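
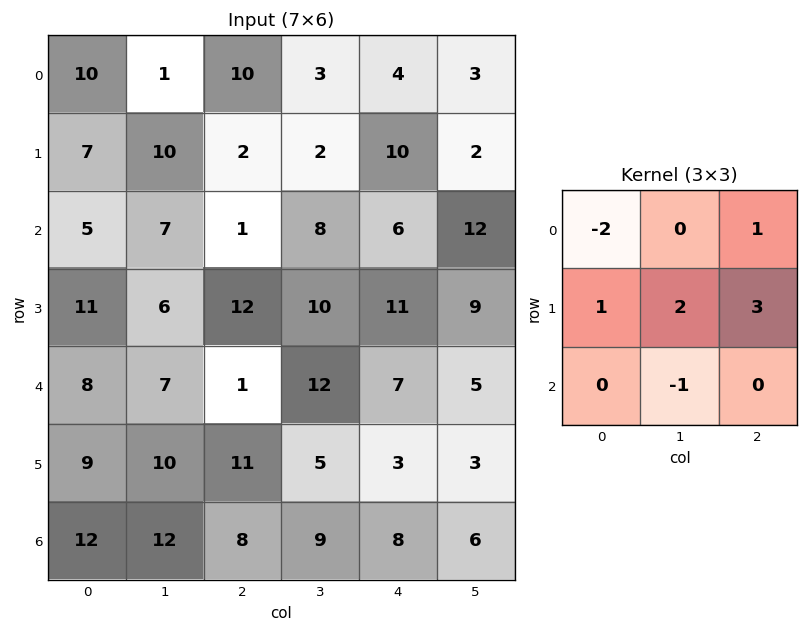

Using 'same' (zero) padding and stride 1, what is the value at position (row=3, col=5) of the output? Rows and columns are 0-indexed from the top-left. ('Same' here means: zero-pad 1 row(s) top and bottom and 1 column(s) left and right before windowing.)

The receptive field on the zero-padded input at this output position is [6 12 0 / 11 9 0 / 7 5 0]. Elementwise product with the kernel and sum: 6·-2 + 0·1 + 11·1 + 9·2 + 0·3 + 5·-1.

12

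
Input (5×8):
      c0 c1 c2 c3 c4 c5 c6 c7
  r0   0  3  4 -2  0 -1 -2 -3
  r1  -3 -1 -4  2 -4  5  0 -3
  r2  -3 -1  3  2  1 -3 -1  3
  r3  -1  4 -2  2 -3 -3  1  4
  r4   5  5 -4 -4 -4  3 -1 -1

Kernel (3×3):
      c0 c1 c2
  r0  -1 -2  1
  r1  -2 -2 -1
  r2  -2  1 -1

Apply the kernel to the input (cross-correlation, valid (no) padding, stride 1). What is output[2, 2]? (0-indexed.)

5

The receptive field on the input at this output position is [3 2 1 / -2 2 -3 / -4 -4 -4]. Elementwise product with the kernel and sum: 3·-1 + 2·-2 + 1·1 + -2·-2 + 2·-2 + -3·-1 + -4·-2 + -4·1 + -4·-1.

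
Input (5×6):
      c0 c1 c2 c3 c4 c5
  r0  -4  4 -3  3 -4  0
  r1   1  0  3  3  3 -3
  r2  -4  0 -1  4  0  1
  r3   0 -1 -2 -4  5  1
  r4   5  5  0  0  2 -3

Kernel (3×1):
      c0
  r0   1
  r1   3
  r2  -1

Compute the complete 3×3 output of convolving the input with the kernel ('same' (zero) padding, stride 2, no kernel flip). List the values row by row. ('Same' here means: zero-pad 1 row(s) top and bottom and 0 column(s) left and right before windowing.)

-13 -12 -15
-11 2 -2
15 -2 11

Output[0,0]: The receptive field on the zero-padded input at this output position is [0 / -4 / 1]. Elementwise product with the kernel and sum: 0·1 + -4·3 + 1·-1.
Output[0,1]: The receptive field on the zero-padded input at this output position is [0 / -3 / 3]. Elementwise product with the kernel and sum: 0·1 + -3·3 + 3·-1.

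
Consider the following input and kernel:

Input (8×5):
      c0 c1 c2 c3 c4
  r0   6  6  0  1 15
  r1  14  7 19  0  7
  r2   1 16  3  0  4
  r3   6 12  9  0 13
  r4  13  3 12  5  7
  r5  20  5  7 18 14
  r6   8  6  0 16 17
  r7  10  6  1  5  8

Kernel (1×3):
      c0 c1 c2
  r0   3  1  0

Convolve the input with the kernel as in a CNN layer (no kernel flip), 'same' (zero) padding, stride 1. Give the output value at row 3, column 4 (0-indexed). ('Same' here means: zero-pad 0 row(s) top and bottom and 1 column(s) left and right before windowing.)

13

The receptive field on the zero-padded input at this output position is [0 13 0]. Elementwise product with the kernel and sum: 0·3 + 13·1.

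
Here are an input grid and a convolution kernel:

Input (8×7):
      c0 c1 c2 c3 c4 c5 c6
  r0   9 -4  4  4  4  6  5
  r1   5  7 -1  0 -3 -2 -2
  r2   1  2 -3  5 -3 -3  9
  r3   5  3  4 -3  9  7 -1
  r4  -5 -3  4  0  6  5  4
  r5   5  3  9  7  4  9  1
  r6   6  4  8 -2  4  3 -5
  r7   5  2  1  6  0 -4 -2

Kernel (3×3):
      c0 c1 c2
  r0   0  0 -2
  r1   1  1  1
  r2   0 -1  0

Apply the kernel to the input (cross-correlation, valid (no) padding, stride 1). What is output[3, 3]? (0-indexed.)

The receptive field on the input at this output position is [-3 9 7 / 0 6 5 / 7 4 9]. Elementwise product with the kernel and sum: 7·-2 + 0·1 + 6·1 + 5·1 + 4·-1.

-7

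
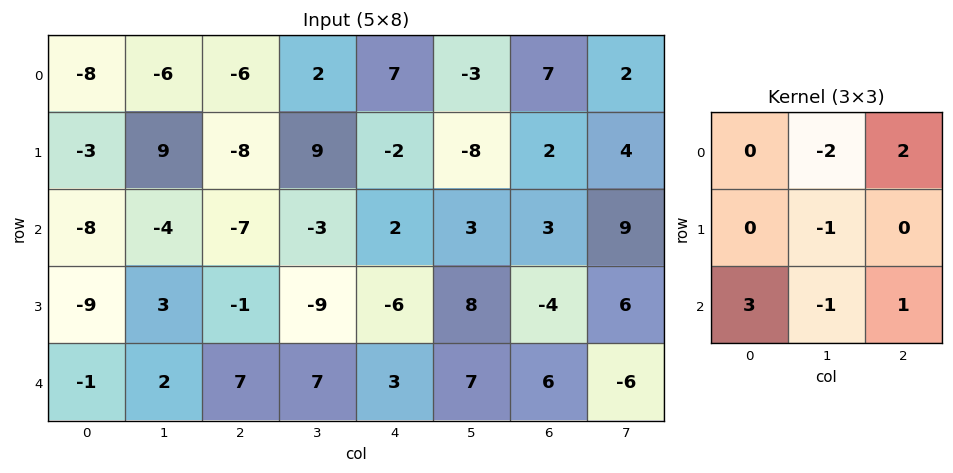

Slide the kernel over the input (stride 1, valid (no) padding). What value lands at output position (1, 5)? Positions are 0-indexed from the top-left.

35

The receptive field on the input at this output position is [-8 2 4 / 3 3 9 / 8 -4 6]. Elementwise product with the kernel and sum: 2·-2 + 4·2 + 3·-1 + 8·3 + -4·-1 + 6·1.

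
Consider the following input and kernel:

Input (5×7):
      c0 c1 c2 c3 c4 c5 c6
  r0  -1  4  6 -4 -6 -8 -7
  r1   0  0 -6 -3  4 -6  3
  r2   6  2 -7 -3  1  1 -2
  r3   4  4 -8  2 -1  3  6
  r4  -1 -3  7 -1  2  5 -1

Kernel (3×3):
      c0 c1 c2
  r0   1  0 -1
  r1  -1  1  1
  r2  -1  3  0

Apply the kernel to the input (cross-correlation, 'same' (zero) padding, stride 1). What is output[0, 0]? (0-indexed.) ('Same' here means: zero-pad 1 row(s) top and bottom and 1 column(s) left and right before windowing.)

3

The receptive field on the zero-padded input at this output position is [0 0 0 / 0 -1 4 / 0 0 0]. Elementwise product with the kernel and sum: 0·1 + 0·-1 + 0·-1 + -1·1 + 4·1 + 0·-1 + 0·3.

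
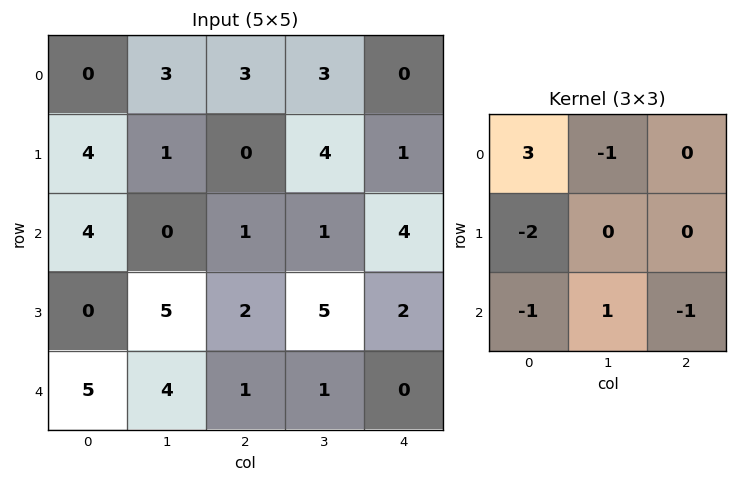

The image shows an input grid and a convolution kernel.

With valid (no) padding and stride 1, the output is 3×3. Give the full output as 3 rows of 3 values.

-16 4 2
6 -5 -5
10 -15 -2

Output[0,0]: The receptive field on the input at this output position is [0 3 3 / 4 1 0 / 4 0 1]. Elementwise product with the kernel and sum: 0·3 + 3·-1 + 4·-2 + 4·-1 + 0·1 + 1·-1.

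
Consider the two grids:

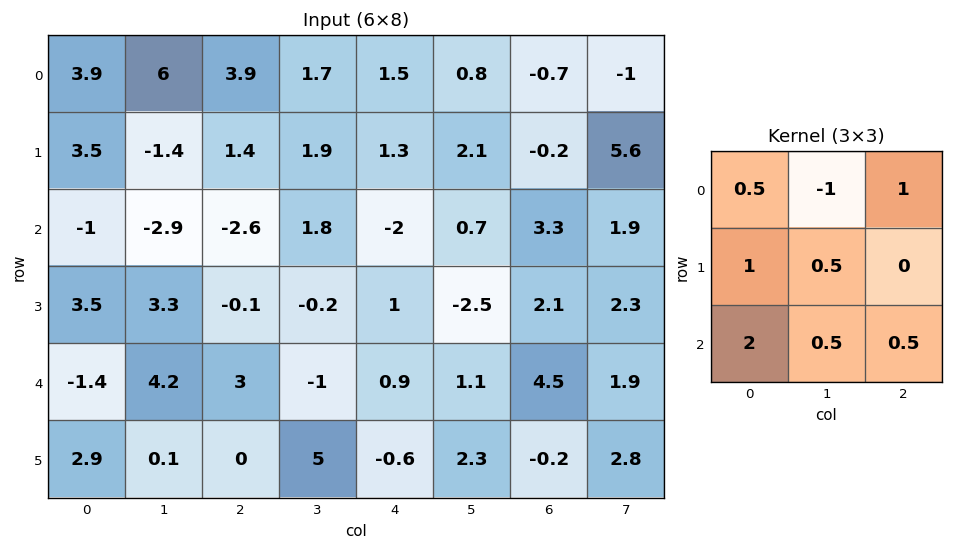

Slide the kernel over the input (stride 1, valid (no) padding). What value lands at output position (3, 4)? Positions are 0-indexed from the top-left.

6.4

The receptive field on the input at this output position is [1 -2.5 2.1 / 0.9 1.1 4.5 / -0.6 2.3 -0.2]. Elementwise product with the kernel and sum: 1·0.5 + -2.5·-1 + 2.1·1 + 0.9·1 + 1.1·0.5 + -0.6·2 + 2.3·0.5 + -0.2·0.5.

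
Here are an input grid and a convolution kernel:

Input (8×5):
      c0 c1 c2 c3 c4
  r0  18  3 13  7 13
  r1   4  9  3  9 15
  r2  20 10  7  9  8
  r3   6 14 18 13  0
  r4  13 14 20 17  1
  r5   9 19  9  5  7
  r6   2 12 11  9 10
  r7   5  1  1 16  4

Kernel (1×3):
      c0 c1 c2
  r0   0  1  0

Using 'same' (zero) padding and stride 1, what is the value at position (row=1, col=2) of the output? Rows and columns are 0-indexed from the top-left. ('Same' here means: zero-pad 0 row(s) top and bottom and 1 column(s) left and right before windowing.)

The receptive field on the zero-padded input at this output position is [9 3 9]. Elementwise product with the kernel and sum: 3·1.

3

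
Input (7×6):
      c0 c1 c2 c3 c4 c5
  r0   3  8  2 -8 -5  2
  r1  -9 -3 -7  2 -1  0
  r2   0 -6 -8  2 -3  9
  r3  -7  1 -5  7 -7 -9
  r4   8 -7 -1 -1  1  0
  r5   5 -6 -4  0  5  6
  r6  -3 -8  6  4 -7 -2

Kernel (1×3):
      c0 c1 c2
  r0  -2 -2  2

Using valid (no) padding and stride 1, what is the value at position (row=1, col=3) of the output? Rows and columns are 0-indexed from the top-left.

The receptive field on the input at this output position is [2 -1 0]. Elementwise product with the kernel and sum: 2·-2 + -1·-2 + 0·2.

-2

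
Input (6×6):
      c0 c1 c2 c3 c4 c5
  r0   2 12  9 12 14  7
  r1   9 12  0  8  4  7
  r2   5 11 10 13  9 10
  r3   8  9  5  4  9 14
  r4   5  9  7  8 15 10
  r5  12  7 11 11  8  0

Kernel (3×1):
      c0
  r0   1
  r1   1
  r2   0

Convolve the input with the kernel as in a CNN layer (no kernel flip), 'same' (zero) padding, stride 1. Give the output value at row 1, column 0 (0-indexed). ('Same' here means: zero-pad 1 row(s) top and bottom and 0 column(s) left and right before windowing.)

11

The receptive field on the zero-padded input at this output position is [2 / 9 / 5]. Elementwise product with the kernel and sum: 2·1 + 9·1.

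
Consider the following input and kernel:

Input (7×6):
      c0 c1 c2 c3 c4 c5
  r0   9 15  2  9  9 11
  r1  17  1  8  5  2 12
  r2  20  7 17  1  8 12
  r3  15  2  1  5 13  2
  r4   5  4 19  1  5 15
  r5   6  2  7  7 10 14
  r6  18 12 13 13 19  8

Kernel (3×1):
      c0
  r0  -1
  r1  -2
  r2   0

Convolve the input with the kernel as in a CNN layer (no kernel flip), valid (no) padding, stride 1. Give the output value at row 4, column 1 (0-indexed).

-8

The receptive field on the input at this output position is [4 / 2 / 12]. Elementwise product with the kernel and sum: 4·-1 + 2·-2.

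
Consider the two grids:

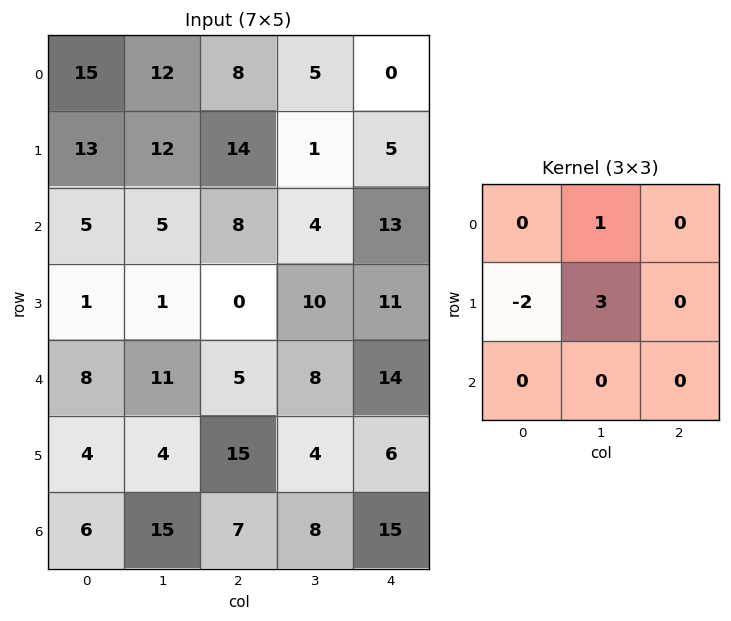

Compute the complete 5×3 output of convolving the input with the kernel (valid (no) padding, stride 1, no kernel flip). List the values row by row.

Output[0,0]: The receptive field on the input at this output position is [15 12 8 / 13 12 14 / 5 5 8]. Elementwise product with the kernel and sum: 12·1 + 13·-2 + 12·3.
Output[0,1]: The receptive field on the input at this output position is [12 8 5 / 12 14 1 / 5 8 4]. Elementwise product with the kernel and sum: 8·1 + 12·-2 + 14·3.

22 26 -20
17 28 -3
6 6 34
18 -7 24
15 42 -10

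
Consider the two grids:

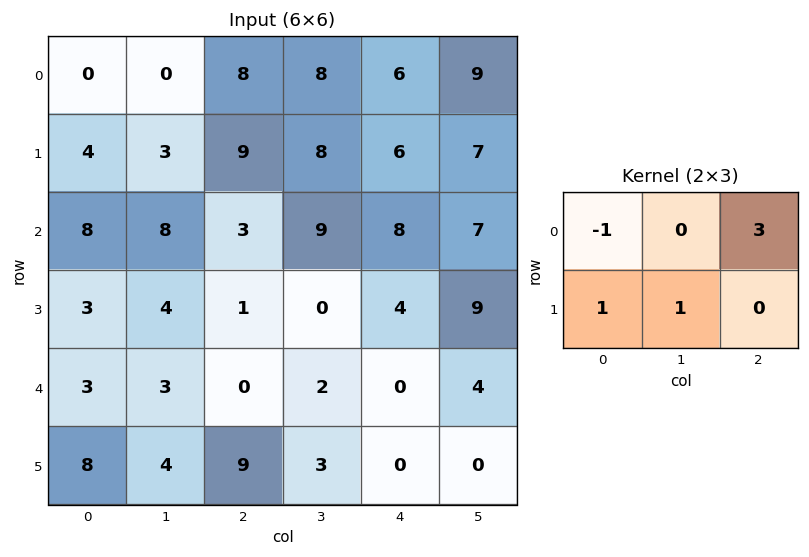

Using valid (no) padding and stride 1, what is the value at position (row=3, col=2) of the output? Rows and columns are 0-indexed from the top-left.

13

The receptive field on the input at this output position is [1 0 4 / 0 2 0]. Elementwise product with the kernel and sum: 1·-1 + 4·3 + 0·1 + 2·1.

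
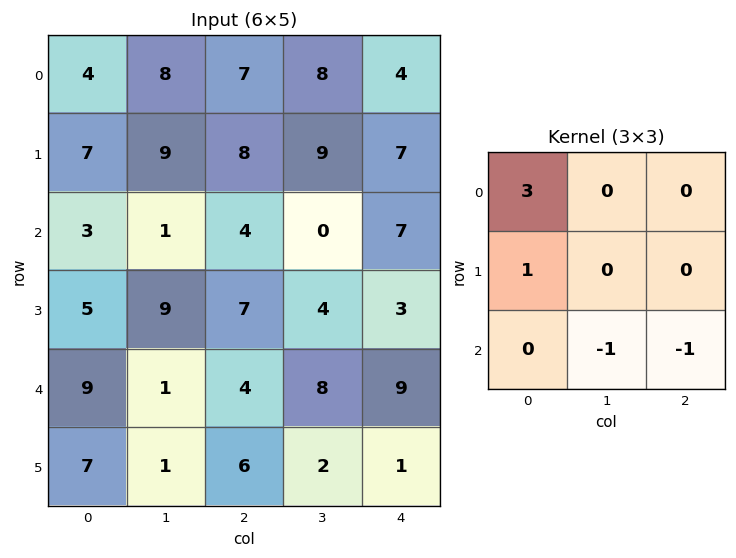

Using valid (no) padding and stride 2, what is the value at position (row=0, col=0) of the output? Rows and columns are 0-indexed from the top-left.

14

The receptive field on the input at this output position is [4 8 7 / 7 9 8 / 3 1 4]. Elementwise product with the kernel and sum: 4·3 + 7·1 + 1·-1 + 4·-1.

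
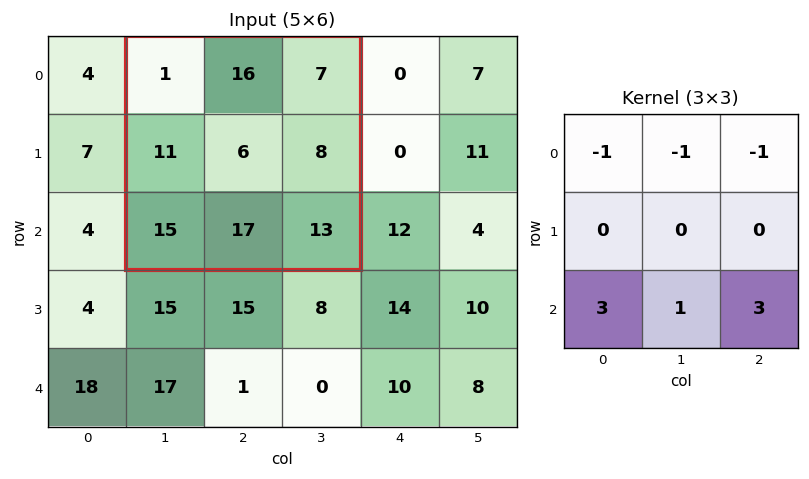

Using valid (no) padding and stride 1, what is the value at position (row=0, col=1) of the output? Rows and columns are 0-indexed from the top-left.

77

The receptive field on the input at this output position is [1 16 7 / 11 6 8 / 15 17 13]. Elementwise product with the kernel and sum: 1·-1 + 16·-1 + 7·-1 + 15·3 + 17·1 + 13·3.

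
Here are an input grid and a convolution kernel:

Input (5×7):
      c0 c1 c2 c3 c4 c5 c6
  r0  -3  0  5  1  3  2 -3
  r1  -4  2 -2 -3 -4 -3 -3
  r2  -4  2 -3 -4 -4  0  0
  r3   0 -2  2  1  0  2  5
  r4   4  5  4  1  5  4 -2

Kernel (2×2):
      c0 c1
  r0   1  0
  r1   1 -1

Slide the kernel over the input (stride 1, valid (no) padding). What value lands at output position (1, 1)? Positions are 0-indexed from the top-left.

7

The receptive field on the input at this output position is [2 -2 / 2 -3]. Elementwise product with the kernel and sum: 2·1 + 2·1 + -3·-1.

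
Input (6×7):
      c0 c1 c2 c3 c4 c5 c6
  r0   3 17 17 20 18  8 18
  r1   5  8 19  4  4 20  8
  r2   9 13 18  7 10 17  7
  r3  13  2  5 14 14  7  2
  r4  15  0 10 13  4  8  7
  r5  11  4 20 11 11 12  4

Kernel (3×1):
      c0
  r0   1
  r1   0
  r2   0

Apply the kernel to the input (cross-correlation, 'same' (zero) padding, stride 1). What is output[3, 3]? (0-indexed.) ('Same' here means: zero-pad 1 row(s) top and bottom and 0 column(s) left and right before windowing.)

The receptive field on the zero-padded input at this output position is [7 / 14 / 13]. Elementwise product with the kernel and sum: 7·1.

7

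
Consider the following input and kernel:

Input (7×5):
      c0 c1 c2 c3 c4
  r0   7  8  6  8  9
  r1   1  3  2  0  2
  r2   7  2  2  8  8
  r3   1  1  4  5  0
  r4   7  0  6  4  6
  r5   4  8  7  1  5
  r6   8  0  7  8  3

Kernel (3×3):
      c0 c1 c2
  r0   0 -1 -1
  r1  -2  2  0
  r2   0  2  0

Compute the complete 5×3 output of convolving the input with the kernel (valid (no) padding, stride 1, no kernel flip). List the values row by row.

-6 -12 -5
-13 6 20
-4 8 -6
-3 17 -7
2 2 -6

Output[0,0]: The receptive field on the input at this output position is [7 8 6 / 1 3 2 / 7 2 2]. Elementwise product with the kernel and sum: 8·-1 + 6·-1 + 1·-2 + 3·2 + 2·2.
Output[0,1]: The receptive field on the input at this output position is [8 6 8 / 3 2 0 / 2 2 8]. Elementwise product with the kernel and sum: 6·-1 + 8·-1 + 3·-2 + 2·2 + 2·2.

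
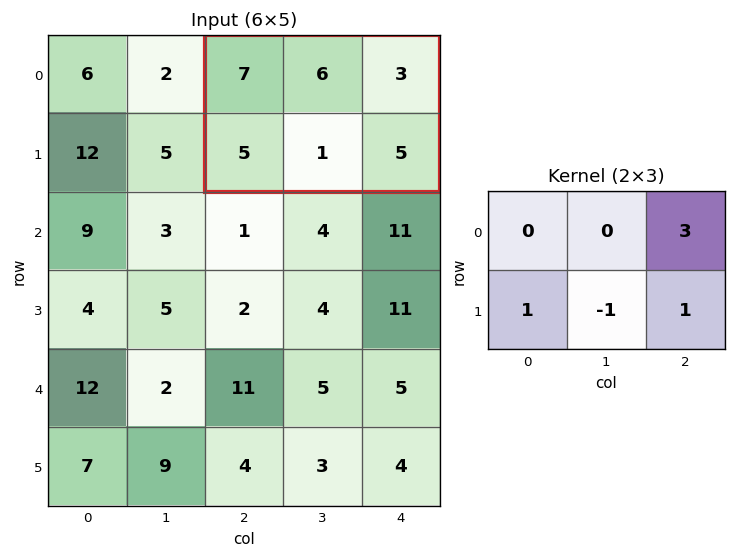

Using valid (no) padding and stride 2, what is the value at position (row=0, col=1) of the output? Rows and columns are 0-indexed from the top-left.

18

The receptive field on the input at this output position is [7 6 3 / 5 1 5]. Elementwise product with the kernel and sum: 3·3 + 5·1 + 1·-1 + 5·1.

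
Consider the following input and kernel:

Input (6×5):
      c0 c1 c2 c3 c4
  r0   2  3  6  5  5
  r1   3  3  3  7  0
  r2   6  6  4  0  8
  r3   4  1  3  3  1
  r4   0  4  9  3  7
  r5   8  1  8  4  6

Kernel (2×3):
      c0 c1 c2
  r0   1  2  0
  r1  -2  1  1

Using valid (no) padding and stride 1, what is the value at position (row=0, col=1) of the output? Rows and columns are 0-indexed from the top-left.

The receptive field on the input at this output position is [3 6 5 / 3 3 7]. Elementwise product with the kernel and sum: 3·1 + 6·2 + 3·-2 + 3·1 + 7·1.

19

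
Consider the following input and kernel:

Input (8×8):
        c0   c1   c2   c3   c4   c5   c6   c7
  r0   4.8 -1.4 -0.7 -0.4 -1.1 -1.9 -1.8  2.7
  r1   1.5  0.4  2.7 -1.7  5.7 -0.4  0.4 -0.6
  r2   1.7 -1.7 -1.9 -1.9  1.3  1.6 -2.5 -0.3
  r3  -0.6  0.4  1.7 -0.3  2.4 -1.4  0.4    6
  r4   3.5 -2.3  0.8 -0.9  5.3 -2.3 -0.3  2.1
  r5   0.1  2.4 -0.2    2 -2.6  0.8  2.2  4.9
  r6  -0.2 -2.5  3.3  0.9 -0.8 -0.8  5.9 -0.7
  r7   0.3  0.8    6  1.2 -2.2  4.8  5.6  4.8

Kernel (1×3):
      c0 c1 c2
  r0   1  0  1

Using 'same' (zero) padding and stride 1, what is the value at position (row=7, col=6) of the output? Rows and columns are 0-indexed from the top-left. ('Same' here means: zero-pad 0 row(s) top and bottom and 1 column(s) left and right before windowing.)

The receptive field on the zero-padded input at this output position is [4.8 5.6 4.8]. Elementwise product with the kernel and sum: 4.8·1 + 4.8·1.

9.6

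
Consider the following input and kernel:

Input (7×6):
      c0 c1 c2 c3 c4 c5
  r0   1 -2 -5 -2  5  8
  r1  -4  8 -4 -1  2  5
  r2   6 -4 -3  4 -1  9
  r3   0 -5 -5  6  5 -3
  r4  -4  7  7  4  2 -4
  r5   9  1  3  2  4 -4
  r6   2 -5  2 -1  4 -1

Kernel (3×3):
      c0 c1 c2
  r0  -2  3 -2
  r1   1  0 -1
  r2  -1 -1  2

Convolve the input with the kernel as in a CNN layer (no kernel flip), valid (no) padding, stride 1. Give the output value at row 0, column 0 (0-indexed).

The receptive field on the input at this output position is [1 -2 -5 / -4 8 -4 / 6 -4 -3]. Elementwise product with the kernel and sum: 1·-2 + -2·3 + -5·-2 + -4·1 + -4·-1 + 6·-1 + -4·-1 + -3·2.

-6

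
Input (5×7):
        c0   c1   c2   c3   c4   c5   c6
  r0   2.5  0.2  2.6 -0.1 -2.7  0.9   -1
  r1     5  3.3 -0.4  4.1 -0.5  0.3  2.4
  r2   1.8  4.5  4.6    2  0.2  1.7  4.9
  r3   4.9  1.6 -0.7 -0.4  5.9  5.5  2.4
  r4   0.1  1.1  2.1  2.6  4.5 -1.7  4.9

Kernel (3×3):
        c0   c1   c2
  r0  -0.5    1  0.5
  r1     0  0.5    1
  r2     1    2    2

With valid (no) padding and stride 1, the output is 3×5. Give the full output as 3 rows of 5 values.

Output[0,0]: The receptive field on the input at this output position is [2.5 0.2 2.6 / 5 3.3 -0.4 / 1.8 4.5 4.6]. Elementwise product with the kernel and sum: 2.5·-0.5 + 0.2·1 + 2.6·0.5 + 3.3·0.5 + -0.4·1 + 1.8·1 + 4.5·2 + 4.6·2.
Output[0,1]: The receptive field on the input at this output position is [0.2 2.6 -0.1 / 3.3 -0.4 4.1 / 4.5 4.6 2]. Elementwise product with the kernel and sum: 0.2·-0.5 + 2.6·1 + -0.1·0.5 + -0.4·0.5 + 4.1·1 + 4.5·1 + 4.6·2 + 2·2.

21.5 24.05 7.8 3.65 17.7
14.15 3.7 15.55 21.8 29.2
12.5 13.1 21.8 16.7 20.1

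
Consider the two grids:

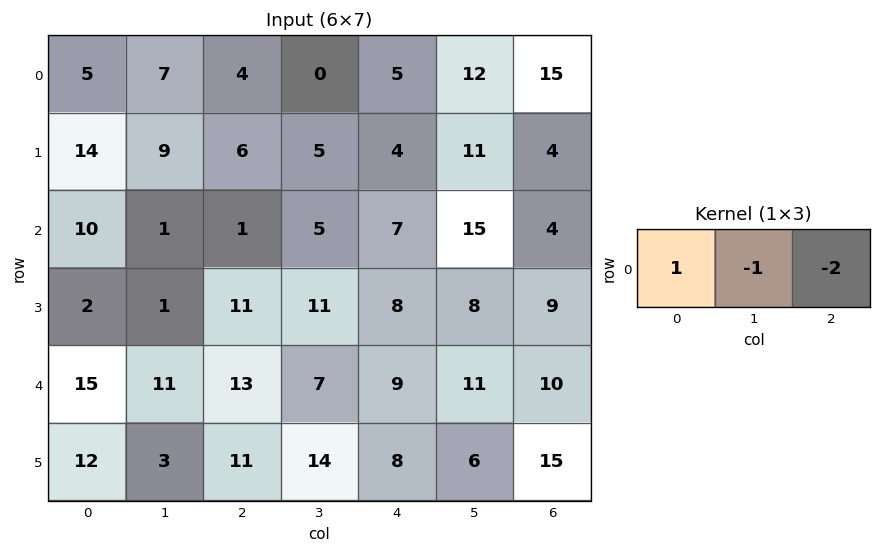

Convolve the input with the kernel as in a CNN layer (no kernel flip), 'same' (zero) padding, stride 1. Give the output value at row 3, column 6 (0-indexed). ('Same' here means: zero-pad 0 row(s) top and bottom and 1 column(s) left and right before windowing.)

The receptive field on the zero-padded input at this output position is [8 9 0]. Elementwise product with the kernel and sum: 8·1 + 9·-1 + 0·-2.

-1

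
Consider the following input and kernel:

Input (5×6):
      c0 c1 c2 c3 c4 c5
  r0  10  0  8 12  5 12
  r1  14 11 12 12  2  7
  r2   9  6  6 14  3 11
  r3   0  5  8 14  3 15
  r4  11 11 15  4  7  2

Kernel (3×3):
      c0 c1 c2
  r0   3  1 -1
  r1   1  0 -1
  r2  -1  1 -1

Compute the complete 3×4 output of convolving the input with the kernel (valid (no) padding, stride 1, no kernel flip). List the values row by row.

15 -19 46 12
41 14 52 8
4 1 16 34

Output[0,0]: The receptive field on the input at this output position is [10 0 8 / 14 11 12 / 9 6 6]. Elementwise product with the kernel and sum: 10·3 + 0·1 + 8·-1 + 14·1 + 12·-1 + 9·-1 + 6·1 + 6·-1.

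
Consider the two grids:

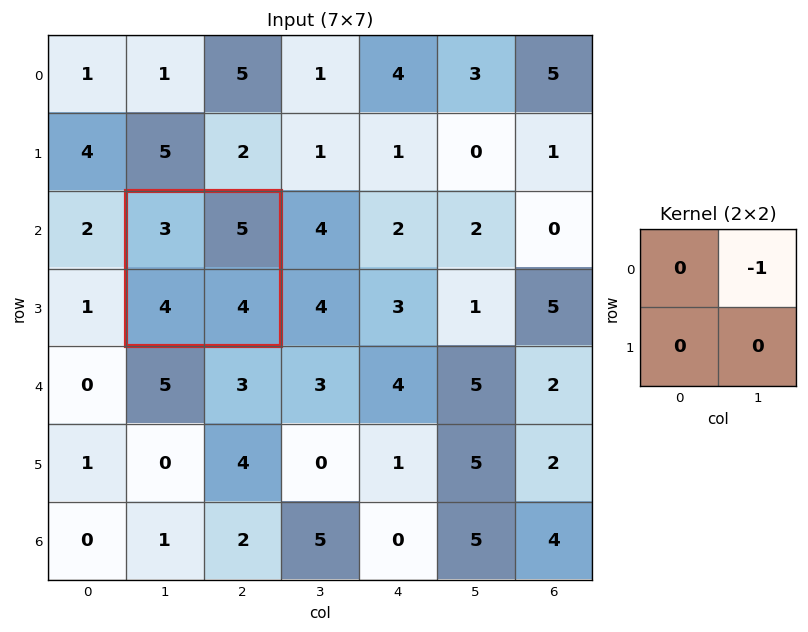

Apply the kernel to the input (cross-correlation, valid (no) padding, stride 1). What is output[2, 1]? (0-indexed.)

The receptive field on the input at this output position is [3 5 / 4 4]. Elementwise product with the kernel and sum: 5·-1.

-5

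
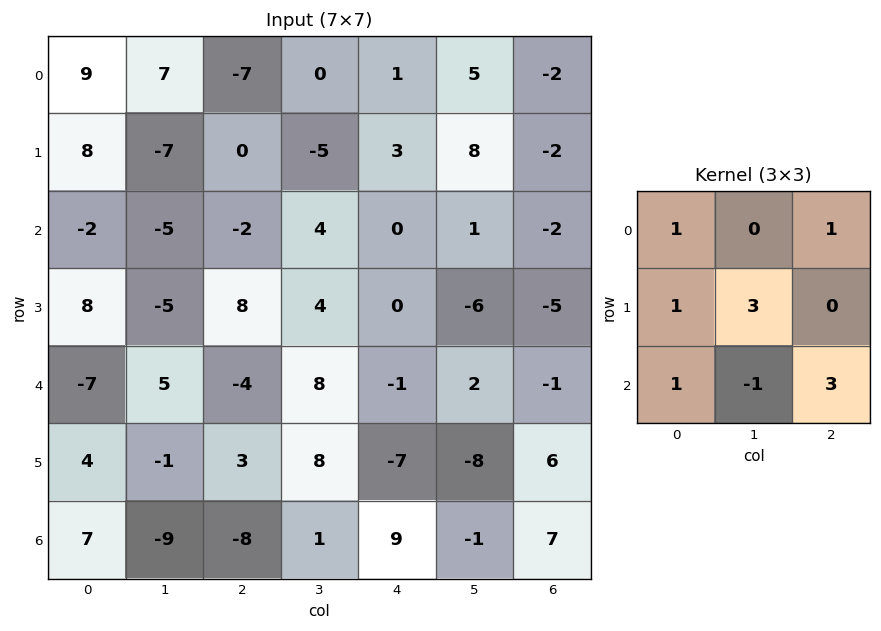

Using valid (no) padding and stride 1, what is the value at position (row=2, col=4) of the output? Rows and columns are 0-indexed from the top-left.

-26

The receptive field on the input at this output position is [0 1 -2 / 0 -6 -5 / -1 2 -1]. Elementwise product with the kernel and sum: 0·1 + -2·1 + 0·1 + -6·3 + -1·1 + 2·-1 + -1·3.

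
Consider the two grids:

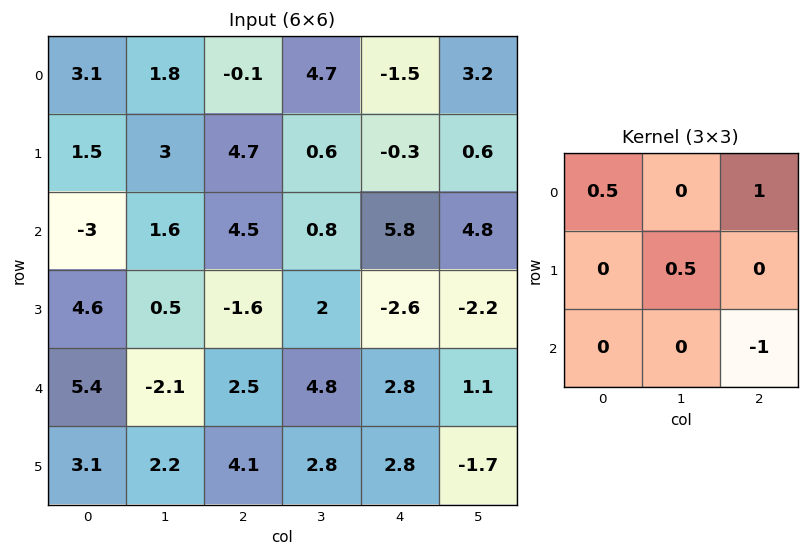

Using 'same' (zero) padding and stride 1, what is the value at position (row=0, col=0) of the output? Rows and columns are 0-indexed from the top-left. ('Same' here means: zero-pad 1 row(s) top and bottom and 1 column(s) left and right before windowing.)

The receptive field on the zero-padded input at this output position is [0 0 0 / 0 3.1 1.8 / 0 1.5 3]. Elementwise product with the kernel and sum: 0·0.5 + 0·1 + 3.1·0.5 + 3·-1.

-1.45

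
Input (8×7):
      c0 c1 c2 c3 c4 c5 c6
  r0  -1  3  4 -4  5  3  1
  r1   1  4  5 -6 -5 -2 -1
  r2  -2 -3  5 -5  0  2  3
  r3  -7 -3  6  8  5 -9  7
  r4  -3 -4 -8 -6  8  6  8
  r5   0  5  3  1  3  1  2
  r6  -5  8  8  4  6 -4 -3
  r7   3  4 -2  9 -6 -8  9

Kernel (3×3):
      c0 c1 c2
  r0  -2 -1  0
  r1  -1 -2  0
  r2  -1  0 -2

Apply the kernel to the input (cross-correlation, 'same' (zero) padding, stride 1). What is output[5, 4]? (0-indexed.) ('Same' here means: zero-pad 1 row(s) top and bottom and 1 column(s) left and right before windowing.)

The receptive field on the zero-padded input at this output position is [-6 8 6 / 1 3 1 / 4 6 -4]. Elementwise product with the kernel and sum: -6·-2 + 8·-1 + 1·-1 + 3·-2 + 4·-1 + -4·-2.

1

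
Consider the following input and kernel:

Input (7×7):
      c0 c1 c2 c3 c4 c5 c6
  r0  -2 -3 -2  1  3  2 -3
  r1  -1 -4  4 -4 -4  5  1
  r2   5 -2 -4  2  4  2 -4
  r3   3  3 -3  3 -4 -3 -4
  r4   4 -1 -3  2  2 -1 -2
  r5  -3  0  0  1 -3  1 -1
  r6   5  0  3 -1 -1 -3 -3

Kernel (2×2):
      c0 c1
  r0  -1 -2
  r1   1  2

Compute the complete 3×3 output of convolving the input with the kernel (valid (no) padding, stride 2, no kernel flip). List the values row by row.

-1 -4 -1
8 3 -18
-5 1 -1

Output[0,0]: The receptive field on the input at this output position is [-2 -3 / -1 -4]. Elementwise product with the kernel and sum: -2·-1 + -3·-2 + -1·1 + -4·2.
Output[0,1]: The receptive field on the input at this output position is [-2 1 / 4 -4]. Elementwise product with the kernel and sum: -2·-1 + 1·-2 + 4·1 + -4·2.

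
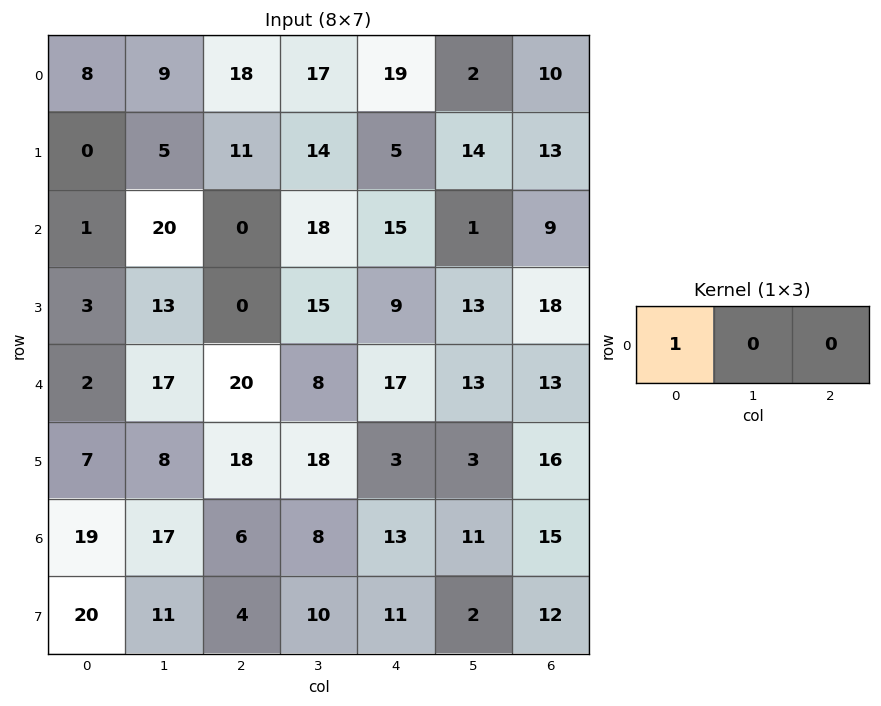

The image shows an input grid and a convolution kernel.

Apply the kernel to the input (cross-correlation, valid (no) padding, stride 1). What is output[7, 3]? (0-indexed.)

The receptive field on the input at this output position is [10 11 2]. Elementwise product with the kernel and sum: 10·1.

10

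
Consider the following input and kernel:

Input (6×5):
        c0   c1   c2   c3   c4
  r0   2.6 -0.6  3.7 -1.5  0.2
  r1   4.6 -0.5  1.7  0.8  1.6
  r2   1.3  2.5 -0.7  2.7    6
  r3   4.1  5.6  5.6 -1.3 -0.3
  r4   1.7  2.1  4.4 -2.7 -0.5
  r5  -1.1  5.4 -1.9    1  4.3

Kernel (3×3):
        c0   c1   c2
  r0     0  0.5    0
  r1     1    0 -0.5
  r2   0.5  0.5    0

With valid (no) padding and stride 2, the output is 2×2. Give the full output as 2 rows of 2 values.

5.35 1.15
4.45 7.95

Output[0,0]: The receptive field on the input at this output position is [2.6 -0.6 3.7 / 4.6 -0.5 1.7 / 1.3 2.5 -0.7]. Elementwise product with the kernel and sum: -0.6·0.5 + 4.6·1 + 1.7·-0.5 + 1.3·0.5 + 2.5·0.5.
Output[0,1]: The receptive field on the input at this output position is [3.7 -1.5 0.2 / 1.7 0.8 1.6 / -0.7 2.7 6]. Elementwise product with the kernel and sum: -1.5·0.5 + 1.7·1 + 1.6·-0.5 + -0.7·0.5 + 2.7·0.5.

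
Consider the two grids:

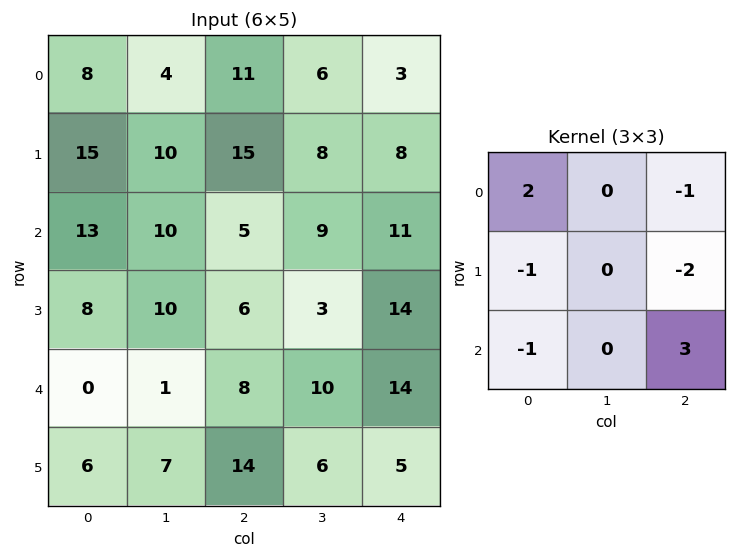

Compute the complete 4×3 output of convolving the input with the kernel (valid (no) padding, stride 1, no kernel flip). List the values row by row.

-38 -7 16
2 -17 31
25 24 -1
30 7 -37

Output[0,0]: The receptive field on the input at this output position is [8 4 11 / 15 10 15 / 13 10 5]. Elementwise product with the kernel and sum: 8·2 + 11·-1 + 15·-1 + 15·-2 + 13·-1 + 5·3.
Output[0,1]: The receptive field on the input at this output position is [4 11 6 / 10 15 8 / 10 5 9]. Elementwise product with the kernel and sum: 4·2 + 6·-1 + 10·-1 + 8·-2 + 10·-1 + 9·3.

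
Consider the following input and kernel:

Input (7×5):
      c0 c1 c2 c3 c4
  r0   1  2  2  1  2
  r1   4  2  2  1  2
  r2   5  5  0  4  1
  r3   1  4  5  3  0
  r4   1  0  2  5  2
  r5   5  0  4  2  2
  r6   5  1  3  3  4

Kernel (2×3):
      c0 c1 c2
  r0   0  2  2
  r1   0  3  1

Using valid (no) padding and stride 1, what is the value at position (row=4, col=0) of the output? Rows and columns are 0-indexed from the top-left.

8

The receptive field on the input at this output position is [1 0 2 / 5 0 4]. Elementwise product with the kernel and sum: 0·2 + 2·2 + 0·3 + 4·1.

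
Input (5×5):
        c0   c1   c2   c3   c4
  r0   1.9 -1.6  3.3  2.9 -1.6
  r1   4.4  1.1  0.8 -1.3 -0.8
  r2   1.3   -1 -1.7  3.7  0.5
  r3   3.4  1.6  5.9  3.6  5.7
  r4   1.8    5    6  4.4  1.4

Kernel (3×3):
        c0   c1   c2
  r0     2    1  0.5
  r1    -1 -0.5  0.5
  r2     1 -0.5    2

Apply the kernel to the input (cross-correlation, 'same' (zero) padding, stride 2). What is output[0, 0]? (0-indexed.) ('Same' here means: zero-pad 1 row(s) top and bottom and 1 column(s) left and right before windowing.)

-1.75

The receptive field on the zero-padded input at this output position is [0 0 0 / 0 1.9 -1.6 / 0 4.4 1.1]. Elementwise product with the kernel and sum: 0·2 + 0·1 + 0·0.5 + 0·-1 + 1.9·-0.5 + -1.6·0.5 + 0·1 + 4.4·-0.5 + 1.1·2.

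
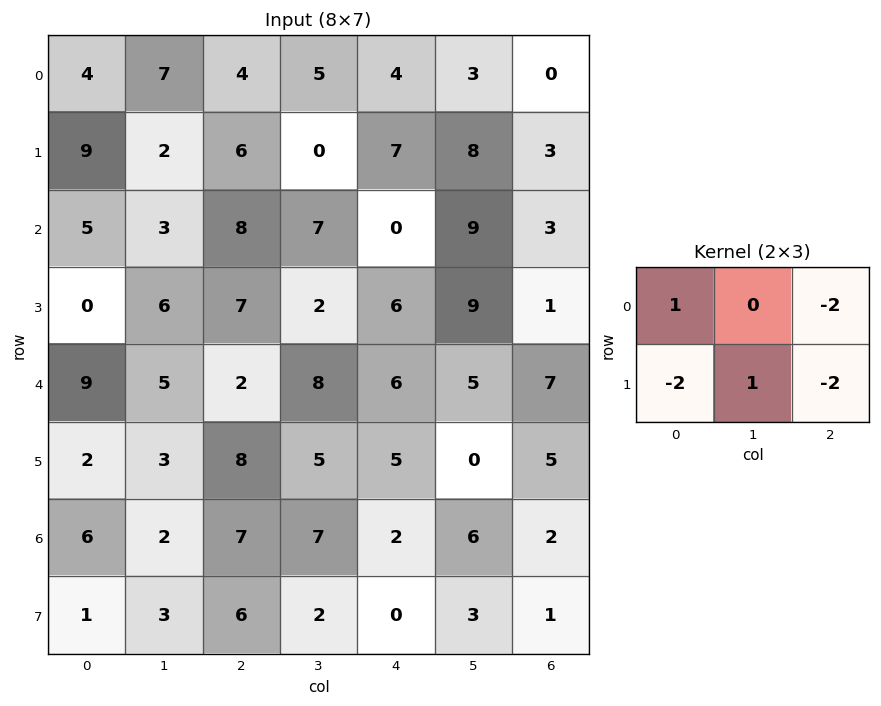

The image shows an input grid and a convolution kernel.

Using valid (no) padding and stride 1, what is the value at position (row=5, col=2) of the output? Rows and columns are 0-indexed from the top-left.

The receptive field on the input at this output position is [8 5 5 / 7 7 2]. Elementwise product with the kernel and sum: 8·1 + 5·-2 + 7·-2 + 7·1 + 2·-2.

-13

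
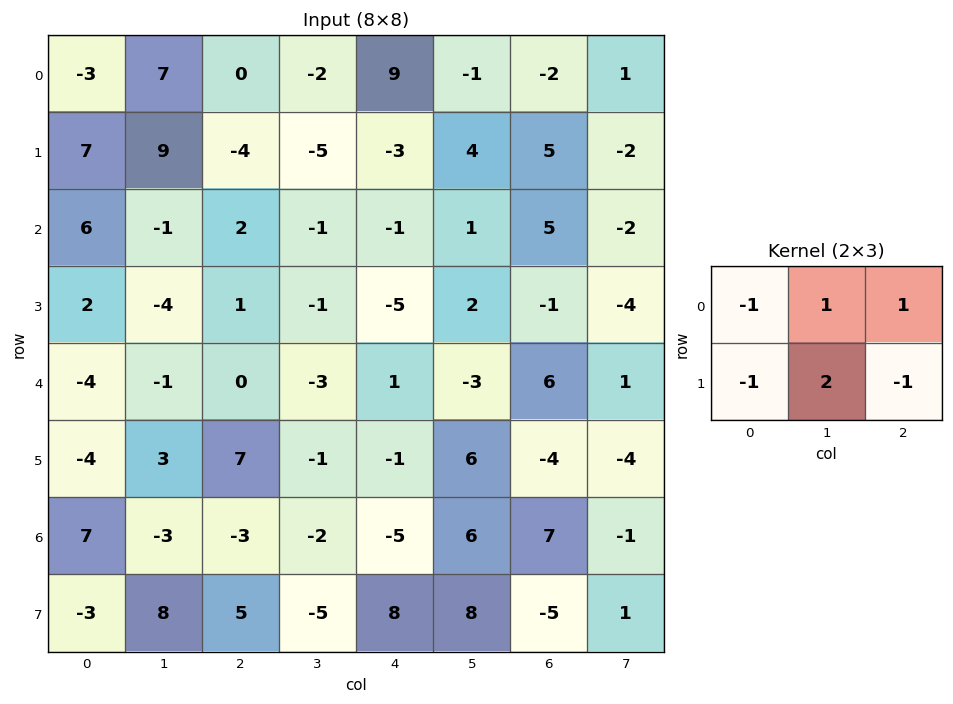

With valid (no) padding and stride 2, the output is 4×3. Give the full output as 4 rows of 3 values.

25 4 -6
-16 -2 17
6 -10 19
1 -27 31

Output[0,0]: The receptive field on the input at this output position is [-3 7 0 / 7 9 -4]. Elementwise product with the kernel and sum: -3·-1 + 7·1 + 0·1 + 7·-1 + 9·2 + -4·-1.
Output[0,1]: The receptive field on the input at this output position is [0 -2 9 / -4 -5 -3]. Elementwise product with the kernel and sum: 0·-1 + -2·1 + 9·1 + -4·-1 + -5·2 + -3·-1.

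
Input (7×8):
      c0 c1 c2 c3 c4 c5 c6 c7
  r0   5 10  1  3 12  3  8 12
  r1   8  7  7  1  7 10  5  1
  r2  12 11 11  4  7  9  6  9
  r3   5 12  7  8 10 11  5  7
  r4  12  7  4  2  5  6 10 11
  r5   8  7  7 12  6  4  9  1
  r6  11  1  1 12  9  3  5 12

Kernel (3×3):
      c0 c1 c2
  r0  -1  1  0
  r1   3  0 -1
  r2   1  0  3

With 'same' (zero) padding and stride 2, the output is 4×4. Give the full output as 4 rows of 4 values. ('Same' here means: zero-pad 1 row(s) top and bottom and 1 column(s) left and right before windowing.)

Output[0,0]: The receptive field on the zero-padded input at this output position is [0 0 0 / 0 5 10 / 0 8 7]. Elementwise product with the kernel and sum: 0·-1 + 0·1 + 0·3 + 10·-1 + 0·1 + 7·3.
Output[0,1]: The receptive field on the zero-padded input at this output position is [0 0 0 / 10 1 3 / 7 7 1]. Elementwise product with the kernel and sum: 0·-1 + 0·1 + 10·3 + 3·-1 + 7·1 + 1·3.

11 37 37 10
33 65 50 45
19 57 26 8
7 -9 27 2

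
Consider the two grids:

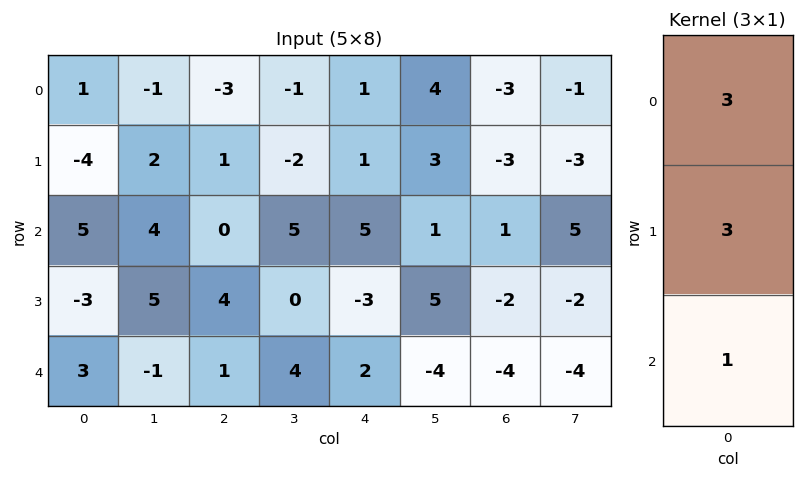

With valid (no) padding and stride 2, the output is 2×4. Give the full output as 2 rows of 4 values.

-4 -6 11 -17
9 13 8 -7

Output[0,0]: The receptive field on the input at this output position is [1 / -4 / 5]. Elementwise product with the kernel and sum: 1·3 + -4·3 + 5·1.
Output[0,1]: The receptive field on the input at this output position is [-3 / 1 / 0]. Elementwise product with the kernel and sum: -3·3 + 1·3 + 0·1.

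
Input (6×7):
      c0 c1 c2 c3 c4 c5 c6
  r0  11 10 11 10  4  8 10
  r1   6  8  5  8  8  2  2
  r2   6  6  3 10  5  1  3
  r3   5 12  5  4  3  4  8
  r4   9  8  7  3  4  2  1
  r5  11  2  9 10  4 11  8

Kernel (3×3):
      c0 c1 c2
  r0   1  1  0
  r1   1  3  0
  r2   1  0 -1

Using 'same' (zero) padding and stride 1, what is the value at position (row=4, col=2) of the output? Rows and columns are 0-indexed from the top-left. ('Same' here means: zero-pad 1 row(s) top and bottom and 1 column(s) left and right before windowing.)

38

The receptive field on the zero-padded input at this output position is [12 5 4 / 8 7 3 / 2 9 10]. Elementwise product with the kernel and sum: 12·1 + 5·1 + 8·1 + 7·3 + 2·1 + 10·-1.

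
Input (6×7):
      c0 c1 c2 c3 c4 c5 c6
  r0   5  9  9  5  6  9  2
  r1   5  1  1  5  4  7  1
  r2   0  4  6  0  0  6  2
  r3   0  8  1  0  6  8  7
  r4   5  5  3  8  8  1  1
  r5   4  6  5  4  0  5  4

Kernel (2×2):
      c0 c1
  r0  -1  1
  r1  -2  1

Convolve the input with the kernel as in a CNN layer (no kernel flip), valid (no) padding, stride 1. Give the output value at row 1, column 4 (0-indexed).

The receptive field on the input at this output position is [4 7 / 0 6]. Elementwise product with the kernel and sum: 4·-1 + 7·1 + 0·-2 + 6·1.

9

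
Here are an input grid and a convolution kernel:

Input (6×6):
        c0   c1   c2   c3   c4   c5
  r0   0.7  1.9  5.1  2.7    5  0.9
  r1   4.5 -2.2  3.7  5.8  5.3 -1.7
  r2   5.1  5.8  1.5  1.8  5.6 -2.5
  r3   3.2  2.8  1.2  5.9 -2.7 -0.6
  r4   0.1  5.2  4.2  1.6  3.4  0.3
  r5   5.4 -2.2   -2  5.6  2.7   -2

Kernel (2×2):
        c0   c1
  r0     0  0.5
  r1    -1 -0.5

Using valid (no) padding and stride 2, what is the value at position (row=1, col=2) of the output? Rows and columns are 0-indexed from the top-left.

1.75

The receptive field on the input at this output position is [5.6 -2.5 / -2.7 -0.6]. Elementwise product with the kernel and sum: -2.5·0.5 + -2.7·-1 + -0.6·-0.5.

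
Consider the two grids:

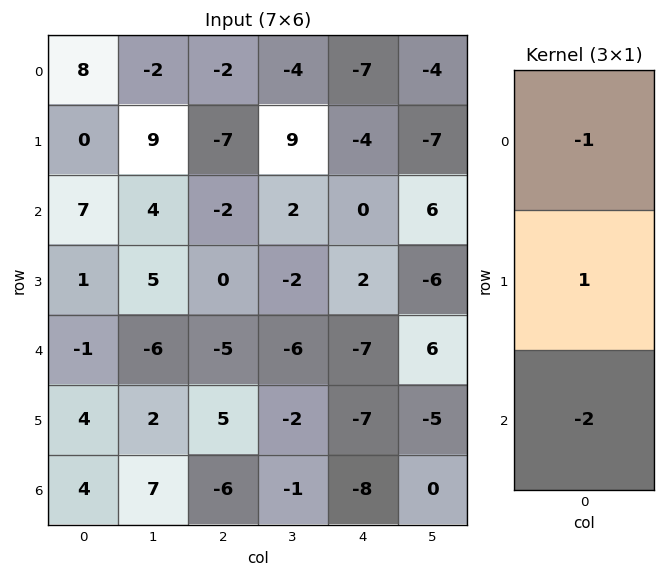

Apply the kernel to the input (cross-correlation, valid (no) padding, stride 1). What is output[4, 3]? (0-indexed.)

6

The receptive field on the input at this output position is [-6 / -2 / -1]. Elementwise product with the kernel and sum: -6·-1 + -2·1 + -1·-2.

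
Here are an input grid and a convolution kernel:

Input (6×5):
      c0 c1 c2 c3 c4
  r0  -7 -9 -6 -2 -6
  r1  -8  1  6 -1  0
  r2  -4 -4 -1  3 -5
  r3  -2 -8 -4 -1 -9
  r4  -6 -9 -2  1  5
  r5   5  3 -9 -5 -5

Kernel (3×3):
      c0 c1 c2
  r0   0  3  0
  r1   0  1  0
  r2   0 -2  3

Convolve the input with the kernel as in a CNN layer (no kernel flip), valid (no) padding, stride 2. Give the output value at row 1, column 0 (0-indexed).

-8

The receptive field on the input at this output position is [-4 -4 -1 / -2 -8 -4 / -6 -9 -2]. Elementwise product with the kernel and sum: -4·3 + -8·1 + -9·-2 + -2·3.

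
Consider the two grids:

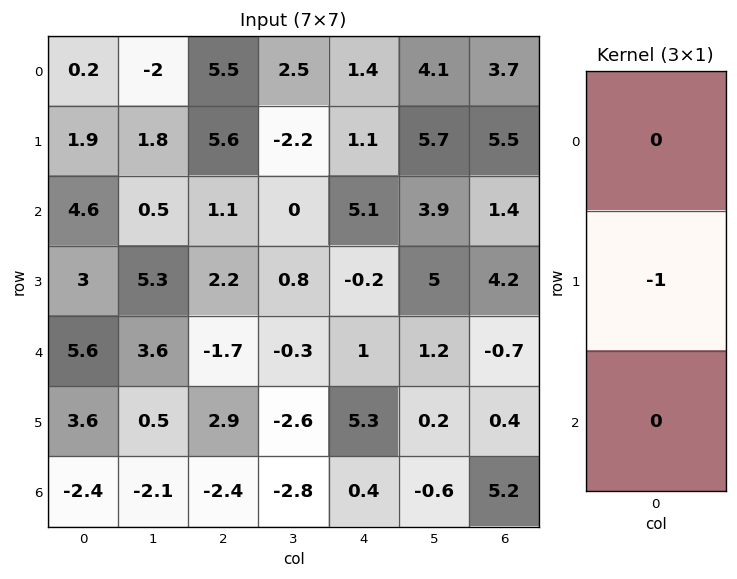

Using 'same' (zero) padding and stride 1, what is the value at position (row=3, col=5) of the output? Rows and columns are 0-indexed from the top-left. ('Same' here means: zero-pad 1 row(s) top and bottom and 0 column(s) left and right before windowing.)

The receptive field on the zero-padded input at this output position is [3.9 / 5 / 1.2]. Elementwise product with the kernel and sum: 5·-1.

-5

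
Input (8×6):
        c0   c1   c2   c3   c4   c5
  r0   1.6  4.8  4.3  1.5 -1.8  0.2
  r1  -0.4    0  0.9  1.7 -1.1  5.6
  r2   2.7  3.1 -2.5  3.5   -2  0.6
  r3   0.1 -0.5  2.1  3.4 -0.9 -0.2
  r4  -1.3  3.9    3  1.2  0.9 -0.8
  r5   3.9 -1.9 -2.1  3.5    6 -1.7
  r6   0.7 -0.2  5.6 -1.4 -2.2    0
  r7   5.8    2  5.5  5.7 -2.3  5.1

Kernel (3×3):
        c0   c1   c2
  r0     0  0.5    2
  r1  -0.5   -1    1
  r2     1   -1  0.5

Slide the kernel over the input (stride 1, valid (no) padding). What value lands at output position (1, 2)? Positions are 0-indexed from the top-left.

-7.35

The receptive field on the input at this output position is [0.9 1.7 -1.1 / -2.5 3.5 -2 / 2.1 3.4 -0.9]. Elementwise product with the kernel and sum: 1.7·0.5 + -1.1·2 + -2.5·-0.5 + 3.5·-1 + -2·1 + 2.1·1 + 3.4·-1 + -0.9·0.5.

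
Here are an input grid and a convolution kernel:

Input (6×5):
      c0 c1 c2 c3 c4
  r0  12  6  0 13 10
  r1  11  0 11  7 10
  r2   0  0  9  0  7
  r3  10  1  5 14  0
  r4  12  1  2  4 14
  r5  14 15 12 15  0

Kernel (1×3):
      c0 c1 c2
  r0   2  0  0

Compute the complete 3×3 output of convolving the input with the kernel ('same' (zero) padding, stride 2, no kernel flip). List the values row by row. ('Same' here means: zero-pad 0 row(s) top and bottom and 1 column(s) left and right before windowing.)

Output[0,0]: The receptive field on the zero-padded input at this output position is [0 12 6]. Elementwise product with the kernel and sum: 0·2.
Output[0,1]: The receptive field on the zero-padded input at this output position is [6 0 13]. Elementwise product with the kernel and sum: 6·2.

0 12 26
0 0 0
0 2 8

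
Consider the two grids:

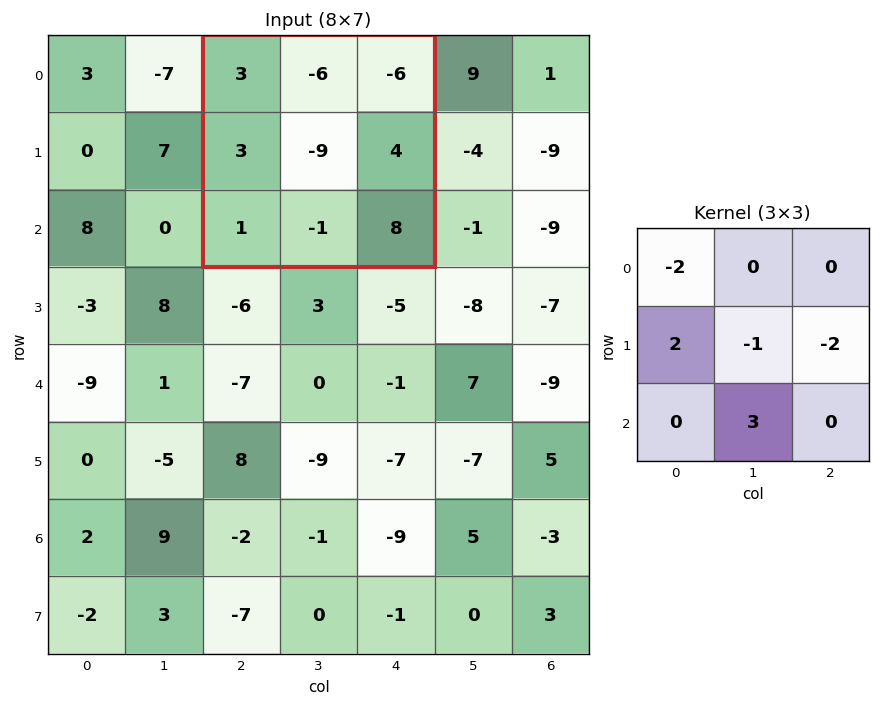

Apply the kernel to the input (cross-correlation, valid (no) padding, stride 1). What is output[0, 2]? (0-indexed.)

The receptive field on the input at this output position is [3 -6 -6 / 3 -9 4 / 1 -1 8]. Elementwise product with the kernel and sum: 3·-2 + 3·2 + -9·-1 + 4·-2 + -1·3.

-2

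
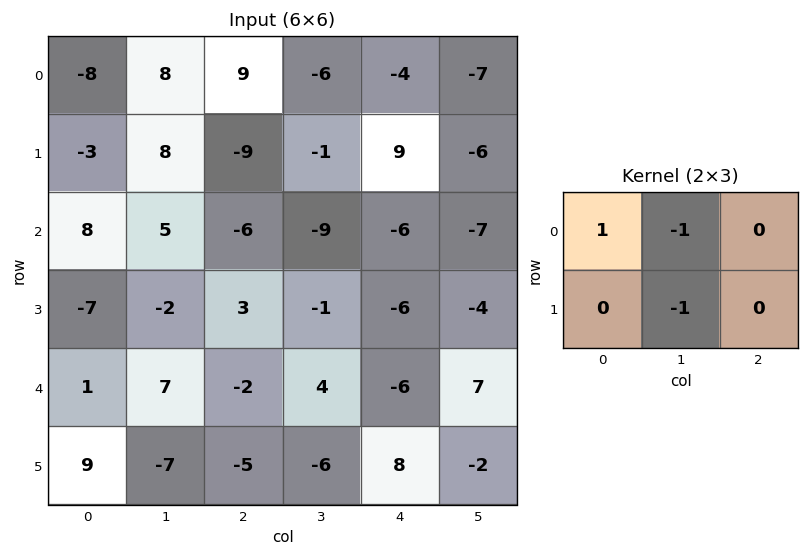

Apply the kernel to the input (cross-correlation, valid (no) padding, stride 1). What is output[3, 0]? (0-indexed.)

The receptive field on the input at this output position is [-7 -2 3 / 1 7 -2]. Elementwise product with the kernel and sum: -7·1 + -2·-1 + 7·-1.

-12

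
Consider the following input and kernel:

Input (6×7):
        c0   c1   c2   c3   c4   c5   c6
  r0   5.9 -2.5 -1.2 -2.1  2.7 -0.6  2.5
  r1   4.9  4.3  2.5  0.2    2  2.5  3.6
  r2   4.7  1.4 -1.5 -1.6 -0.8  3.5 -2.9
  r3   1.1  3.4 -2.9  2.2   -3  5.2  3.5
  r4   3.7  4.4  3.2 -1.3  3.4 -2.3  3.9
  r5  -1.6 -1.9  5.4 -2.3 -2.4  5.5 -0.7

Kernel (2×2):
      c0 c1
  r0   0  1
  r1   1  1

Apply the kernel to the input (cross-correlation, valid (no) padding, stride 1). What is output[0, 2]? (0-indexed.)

The receptive field on the input at this output position is [-1.2 -2.1 / 2.5 0.2]. Elementwise product with the kernel and sum: -2.1·1 + 2.5·1 + 0.2·1.

0.6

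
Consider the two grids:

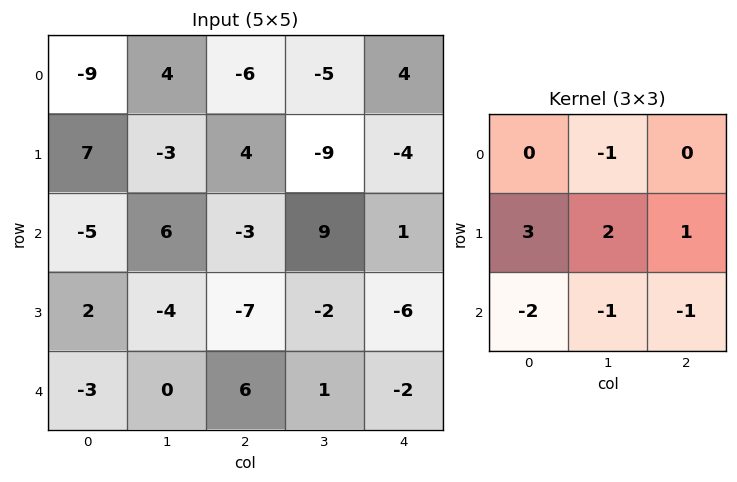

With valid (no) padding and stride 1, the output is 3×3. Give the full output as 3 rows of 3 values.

Output[0,0]: The receptive field on the input at this output position is [-9 4 -6 / 7 -3 4 / -5 6 -3]. Elementwise product with the kernel and sum: 4·-1 + 7·3 + -3·2 + 4·1 + -5·-2 + 6·-1 + -3·-1.
Output[0,1]: The receptive field on the input at this output position is [4 -6 -5 / -3 4 -9 / 6 -3 9]. Elementwise product with the kernel and sum: -6·-1 + -3·3 + 4·2 + -9·1 + 6·-2 + -3·-1 + 9·-1.

22 -22 -9
4 34 41
-15 -32 -51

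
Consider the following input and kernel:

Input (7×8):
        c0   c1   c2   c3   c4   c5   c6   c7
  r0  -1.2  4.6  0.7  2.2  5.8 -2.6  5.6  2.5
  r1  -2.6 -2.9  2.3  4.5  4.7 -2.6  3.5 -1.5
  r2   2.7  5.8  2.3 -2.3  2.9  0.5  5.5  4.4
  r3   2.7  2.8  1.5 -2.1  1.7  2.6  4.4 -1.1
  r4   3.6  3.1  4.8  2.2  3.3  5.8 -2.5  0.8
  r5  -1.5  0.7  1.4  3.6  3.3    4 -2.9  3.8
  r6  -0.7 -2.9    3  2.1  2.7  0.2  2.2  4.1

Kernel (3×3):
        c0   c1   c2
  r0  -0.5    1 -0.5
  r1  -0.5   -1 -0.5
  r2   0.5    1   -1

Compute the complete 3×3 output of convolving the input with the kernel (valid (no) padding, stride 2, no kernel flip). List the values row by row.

Output[0,0]: The receptive field on the input at this output position is [-1.2 4.6 0.7 / -2.6 -2.9 2.3 / 2.7 5.8 2.3]. Elementwise product with the kernel and sum: -1.2·-0.5 + 4.6·1 + 0.7·-0.5 + -2.6·-0.5 + -2.9·-1 + 2.3·-0.5 + 2.7·0.5 + 5.8·1 + 2.3·-1.

12.75 -13.1 -13.35
-1.5 -3.1 0.6
-8 -6.9 0.55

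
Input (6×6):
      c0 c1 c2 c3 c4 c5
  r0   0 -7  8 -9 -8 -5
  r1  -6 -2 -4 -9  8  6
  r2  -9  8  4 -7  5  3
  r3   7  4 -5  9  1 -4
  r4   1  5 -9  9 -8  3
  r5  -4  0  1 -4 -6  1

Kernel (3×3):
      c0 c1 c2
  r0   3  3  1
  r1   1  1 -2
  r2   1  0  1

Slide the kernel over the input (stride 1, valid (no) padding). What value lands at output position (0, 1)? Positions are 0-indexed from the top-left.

7

The receptive field on the input at this output position is [-7 8 -9 / -2 -4 -9 / 8 4 -7]. Elementwise product with the kernel and sum: -7·3 + 8·3 + -9·1 + -2·1 + -4·1 + -9·-2 + 8·1 + -7·1.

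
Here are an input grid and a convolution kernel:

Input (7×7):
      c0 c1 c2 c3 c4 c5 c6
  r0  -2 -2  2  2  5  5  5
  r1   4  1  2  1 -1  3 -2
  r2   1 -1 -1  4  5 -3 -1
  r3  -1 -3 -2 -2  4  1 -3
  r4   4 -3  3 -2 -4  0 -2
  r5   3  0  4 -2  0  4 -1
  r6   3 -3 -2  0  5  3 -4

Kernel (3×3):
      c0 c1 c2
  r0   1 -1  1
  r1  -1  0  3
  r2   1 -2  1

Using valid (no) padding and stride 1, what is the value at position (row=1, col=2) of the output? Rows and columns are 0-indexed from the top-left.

The receptive field on the input at this output position is [2 1 -1 / -1 4 5 / -2 -2 4]. Elementwise product with the kernel and sum: 2·1 + 1·-1 + -1·1 + -1·-1 + 5·3 + -2·1 + -2·-2 + 4·1.

22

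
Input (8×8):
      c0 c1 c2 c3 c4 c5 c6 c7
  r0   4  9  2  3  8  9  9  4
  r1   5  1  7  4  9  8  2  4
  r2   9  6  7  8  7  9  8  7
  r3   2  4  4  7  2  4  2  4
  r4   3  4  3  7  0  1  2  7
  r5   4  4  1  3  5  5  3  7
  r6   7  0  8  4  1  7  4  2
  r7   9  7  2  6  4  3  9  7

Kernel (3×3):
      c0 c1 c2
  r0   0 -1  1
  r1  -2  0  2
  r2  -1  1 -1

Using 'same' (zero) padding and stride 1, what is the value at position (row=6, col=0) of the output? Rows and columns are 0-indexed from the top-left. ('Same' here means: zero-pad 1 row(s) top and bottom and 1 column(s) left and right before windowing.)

2

The receptive field on the zero-padded input at this output position is [0 4 4 / 0 7 0 / 0 9 7]. Elementwise product with the kernel and sum: 4·-1 + 4·1 + 0·-2 + 0·2 + 0·-1 + 9·1 + 7·-1.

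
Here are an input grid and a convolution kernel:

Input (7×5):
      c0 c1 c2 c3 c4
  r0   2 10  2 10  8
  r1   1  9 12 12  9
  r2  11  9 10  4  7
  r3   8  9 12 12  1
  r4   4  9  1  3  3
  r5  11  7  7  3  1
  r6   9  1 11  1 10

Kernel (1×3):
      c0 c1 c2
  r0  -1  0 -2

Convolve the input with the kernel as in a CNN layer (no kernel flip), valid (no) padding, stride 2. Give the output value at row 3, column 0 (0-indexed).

-31

The receptive field on the input at this output position is [9 1 11]. Elementwise product with the kernel and sum: 9·-1 + 11·-2.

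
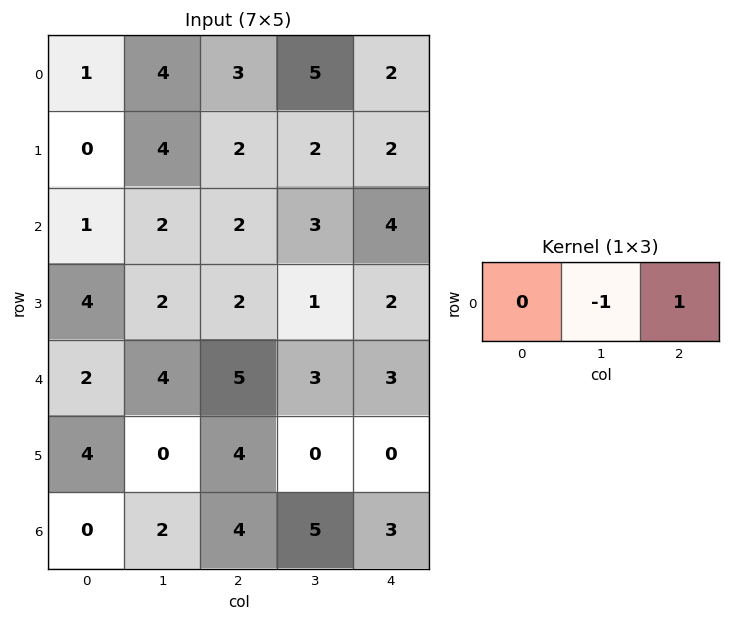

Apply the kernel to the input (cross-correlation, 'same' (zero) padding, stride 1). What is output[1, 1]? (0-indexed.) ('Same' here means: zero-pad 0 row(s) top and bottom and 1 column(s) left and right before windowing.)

The receptive field on the zero-padded input at this output position is [0 4 2]. Elementwise product with the kernel and sum: 4·-1 + 2·1.

-2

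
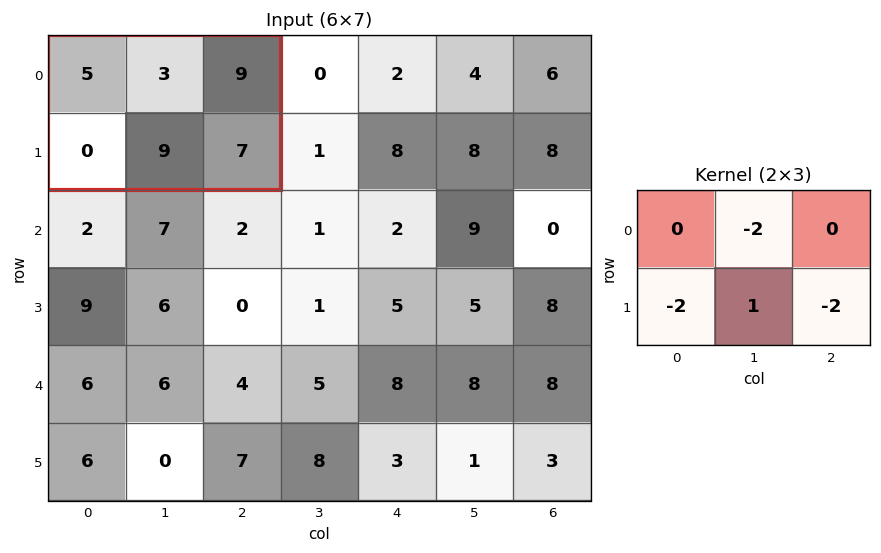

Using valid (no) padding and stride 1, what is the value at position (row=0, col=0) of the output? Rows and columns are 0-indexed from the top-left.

-11

The receptive field on the input at this output position is [5 3 9 / 0 9 7]. Elementwise product with the kernel and sum: 3·-2 + 0·-2 + 9·1 + 7·-2.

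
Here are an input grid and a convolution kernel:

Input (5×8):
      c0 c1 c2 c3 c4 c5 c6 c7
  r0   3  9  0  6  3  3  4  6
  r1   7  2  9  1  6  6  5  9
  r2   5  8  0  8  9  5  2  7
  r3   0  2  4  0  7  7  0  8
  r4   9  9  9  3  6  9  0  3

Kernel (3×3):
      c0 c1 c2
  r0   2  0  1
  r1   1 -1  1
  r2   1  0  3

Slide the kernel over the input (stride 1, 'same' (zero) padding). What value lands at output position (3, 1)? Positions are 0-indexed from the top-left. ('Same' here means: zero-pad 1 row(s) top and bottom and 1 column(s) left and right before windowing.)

The receptive field on the zero-padded input at this output position is [5 8 0 / 0 2 4 / 9 9 9]. Elementwise product with the kernel and sum: 5·2 + 0·1 + 0·1 + 2·-1 + 4·1 + 9·1 + 9·3.

48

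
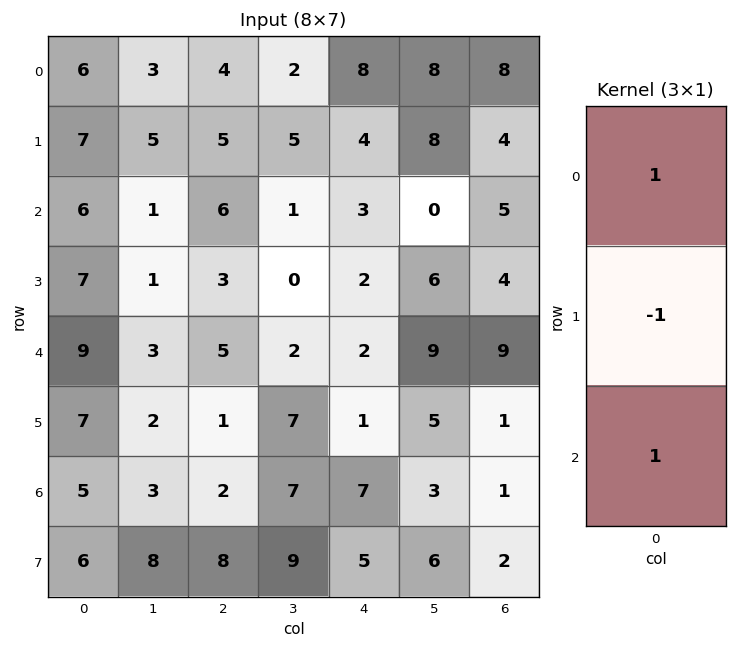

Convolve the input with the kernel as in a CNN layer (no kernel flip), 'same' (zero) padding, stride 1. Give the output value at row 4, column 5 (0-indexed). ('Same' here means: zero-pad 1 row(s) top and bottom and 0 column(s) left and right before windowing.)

2

The receptive field on the zero-padded input at this output position is [6 / 9 / 5]. Elementwise product with the kernel and sum: 6·1 + 9·-1 + 5·1.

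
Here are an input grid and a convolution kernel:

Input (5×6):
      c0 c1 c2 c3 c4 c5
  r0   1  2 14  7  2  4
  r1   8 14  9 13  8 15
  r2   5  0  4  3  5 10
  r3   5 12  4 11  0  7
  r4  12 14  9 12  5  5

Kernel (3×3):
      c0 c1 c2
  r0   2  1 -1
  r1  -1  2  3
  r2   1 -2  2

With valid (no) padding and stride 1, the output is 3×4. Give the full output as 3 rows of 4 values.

Output[0,0]: The receptive field on the input at this output position is [1 2 14 / 8 14 9 / 5 0 4]. Elementwise product with the kernel and sum: 1·2 + 2·1 + 14·-1 + 8·-1 + 14·2 + 9·3 + 5·1 + 0·-2 + 4·2.
Output[0,1]: The receptive field on the input at this output position is [2 14 7 / 14 9 13 / 0 4 3]. Elementwise product with the kernel and sum: 2·2 + 14·1 + 7·-1 + 14·-1 + 9·2 + 13·3 + 0·1 + 4·-2 + 3·2.

50 52 82 73
17 67 22 81
39 50 19 23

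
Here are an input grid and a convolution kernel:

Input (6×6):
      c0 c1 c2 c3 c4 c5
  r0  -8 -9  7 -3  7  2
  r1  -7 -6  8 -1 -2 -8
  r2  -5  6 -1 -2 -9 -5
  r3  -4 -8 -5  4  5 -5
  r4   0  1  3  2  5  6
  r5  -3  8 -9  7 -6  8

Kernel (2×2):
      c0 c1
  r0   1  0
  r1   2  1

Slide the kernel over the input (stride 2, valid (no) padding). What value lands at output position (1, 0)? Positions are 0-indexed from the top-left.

The receptive field on the input at this output position is [-5 6 / -4 -8]. Elementwise product with the kernel and sum: -5·1 + -4·2 + -8·1.

-21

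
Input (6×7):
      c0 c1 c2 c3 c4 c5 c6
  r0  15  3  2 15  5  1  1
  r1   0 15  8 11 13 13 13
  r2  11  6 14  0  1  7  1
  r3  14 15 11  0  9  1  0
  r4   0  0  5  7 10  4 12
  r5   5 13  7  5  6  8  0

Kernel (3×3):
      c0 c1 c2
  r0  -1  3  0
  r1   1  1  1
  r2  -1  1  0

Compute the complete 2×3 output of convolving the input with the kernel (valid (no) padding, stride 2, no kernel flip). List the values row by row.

12 61 43
47 8 24

Output[0,0]: The receptive field on the input at this output position is [15 3 2 / 0 15 8 / 11 6 14]. Elementwise product with the kernel and sum: 15·-1 + 3·3 + 0·1 + 15·1 + 8·1 + 11·-1 + 6·1.
Output[0,1]: The receptive field on the input at this output position is [2 15 5 / 8 11 13 / 14 0 1]. Elementwise product with the kernel and sum: 2·-1 + 15·3 + 8·1 + 11·1 + 13·1 + 14·-1 + 0·1.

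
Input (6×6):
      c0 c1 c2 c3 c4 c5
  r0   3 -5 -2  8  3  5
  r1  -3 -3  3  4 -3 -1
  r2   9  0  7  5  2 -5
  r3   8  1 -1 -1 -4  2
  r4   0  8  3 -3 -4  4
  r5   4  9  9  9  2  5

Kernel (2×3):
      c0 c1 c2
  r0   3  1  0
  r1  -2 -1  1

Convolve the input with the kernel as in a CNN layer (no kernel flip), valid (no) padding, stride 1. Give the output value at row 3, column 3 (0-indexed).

The receptive field on the input at this output position is [-1 -4 2 / -3 -4 4]. Elementwise product with the kernel and sum: -1·3 + -4·1 + -3·-2 + -4·-1 + 4·1.

7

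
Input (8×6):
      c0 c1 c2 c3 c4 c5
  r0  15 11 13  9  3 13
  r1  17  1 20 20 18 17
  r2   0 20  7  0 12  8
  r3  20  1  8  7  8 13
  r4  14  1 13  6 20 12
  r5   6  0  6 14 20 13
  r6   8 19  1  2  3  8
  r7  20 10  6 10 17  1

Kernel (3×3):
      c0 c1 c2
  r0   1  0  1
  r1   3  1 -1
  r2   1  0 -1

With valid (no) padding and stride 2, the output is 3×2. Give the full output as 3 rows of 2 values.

Output[0,0]: The receptive field on the input at this output position is [15 11 13 / 17 1 20 / 0 20 7]. Elementwise product with the kernel and sum: 15·1 + 13·1 + 17·3 + 1·1 + 20·-1 + 0·1 + 7·-1.
Output[0,1]: The receptive field on the input at this output position is [13 9 3 / 20 20 18 / 7 0 12]. Elementwise product with the kernel and sum: 13·1 + 3·1 + 20·3 + 20·1 + 18·-1 + 7·1 + 12·-1.

53 73
61 35
46 43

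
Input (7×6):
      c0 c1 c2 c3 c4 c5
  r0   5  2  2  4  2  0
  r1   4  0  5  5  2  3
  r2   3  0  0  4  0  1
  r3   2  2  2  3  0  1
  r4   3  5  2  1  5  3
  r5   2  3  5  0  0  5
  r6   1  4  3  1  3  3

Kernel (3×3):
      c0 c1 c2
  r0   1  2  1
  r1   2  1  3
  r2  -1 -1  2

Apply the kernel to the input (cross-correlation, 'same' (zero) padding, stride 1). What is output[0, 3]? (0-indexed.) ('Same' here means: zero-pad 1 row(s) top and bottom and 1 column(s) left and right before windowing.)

8

The receptive field on the zero-padded input at this output position is [0 0 0 / 2 4 2 / 5 5 2]. Elementwise product with the kernel and sum: 0·1 + 0·2 + 0·1 + 2·2 + 4·1 + 2·3 + 5·-1 + 5·-1 + 2·2.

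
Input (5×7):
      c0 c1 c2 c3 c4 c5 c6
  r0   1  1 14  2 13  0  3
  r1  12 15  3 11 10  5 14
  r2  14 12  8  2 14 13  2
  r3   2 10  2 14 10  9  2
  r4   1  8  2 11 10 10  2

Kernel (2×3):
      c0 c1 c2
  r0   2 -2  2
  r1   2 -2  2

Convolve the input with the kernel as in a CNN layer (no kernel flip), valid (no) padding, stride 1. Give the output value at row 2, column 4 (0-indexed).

The receptive field on the input at this output position is [14 13 2 / 10 9 2]. Elementwise product with the kernel and sum: 14·2 + 13·-2 + 2·2 + 10·2 + 9·-2 + 2·2.

12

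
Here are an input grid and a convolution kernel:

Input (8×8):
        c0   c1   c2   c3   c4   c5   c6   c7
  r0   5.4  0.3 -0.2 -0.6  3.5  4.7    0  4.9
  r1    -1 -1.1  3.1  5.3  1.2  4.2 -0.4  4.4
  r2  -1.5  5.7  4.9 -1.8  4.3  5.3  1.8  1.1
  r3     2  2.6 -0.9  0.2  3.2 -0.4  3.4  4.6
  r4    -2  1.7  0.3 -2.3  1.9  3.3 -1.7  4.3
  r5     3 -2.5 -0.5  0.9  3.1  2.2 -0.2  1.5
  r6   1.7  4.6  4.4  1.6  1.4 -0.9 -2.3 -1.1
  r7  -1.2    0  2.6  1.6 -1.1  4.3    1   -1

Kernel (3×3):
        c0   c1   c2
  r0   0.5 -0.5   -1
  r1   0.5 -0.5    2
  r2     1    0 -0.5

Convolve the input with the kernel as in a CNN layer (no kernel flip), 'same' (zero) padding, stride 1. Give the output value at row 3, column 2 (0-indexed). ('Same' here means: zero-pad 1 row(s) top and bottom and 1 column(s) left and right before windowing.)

7.2

The receptive field on the zero-padded input at this output position is [5.7 4.9 -1.8 / 2.6 -0.9 0.2 / 1.7 0.3 -2.3]. Elementwise product with the kernel and sum: 5.7·0.5 + 4.9·-0.5 + -1.8·-1 + 2.6·0.5 + -0.9·-0.5 + 0.2·2 + 1.7·1 + -2.3·-0.5.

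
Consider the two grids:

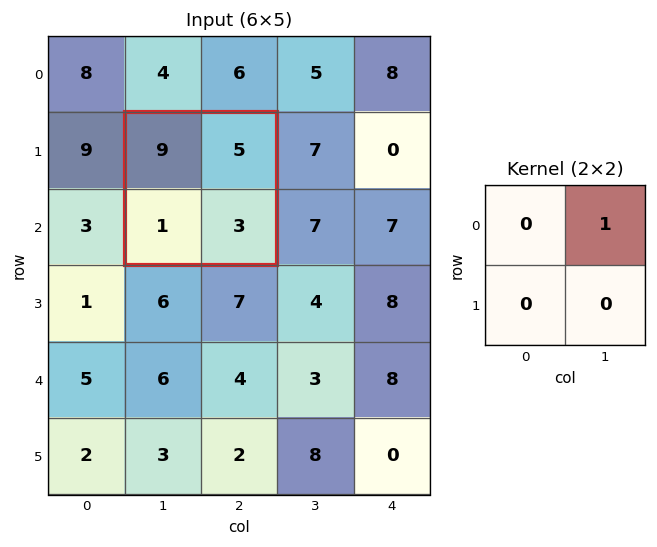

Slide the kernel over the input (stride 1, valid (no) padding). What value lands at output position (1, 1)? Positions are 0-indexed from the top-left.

The receptive field on the input at this output position is [9 5 / 1 3]. Elementwise product with the kernel and sum: 5·1.

5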